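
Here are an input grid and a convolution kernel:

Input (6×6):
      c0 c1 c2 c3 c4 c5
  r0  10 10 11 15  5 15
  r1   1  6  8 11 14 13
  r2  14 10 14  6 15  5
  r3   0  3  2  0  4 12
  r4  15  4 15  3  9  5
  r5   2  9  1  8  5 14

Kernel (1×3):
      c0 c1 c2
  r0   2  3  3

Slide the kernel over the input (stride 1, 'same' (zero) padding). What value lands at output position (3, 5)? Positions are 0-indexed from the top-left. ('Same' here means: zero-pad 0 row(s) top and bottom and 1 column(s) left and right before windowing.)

The receptive field on the zero-padded input at this output position is [4 12 0]. Elementwise product with the kernel and sum: 4·2 + 12·3 + 0·3.

44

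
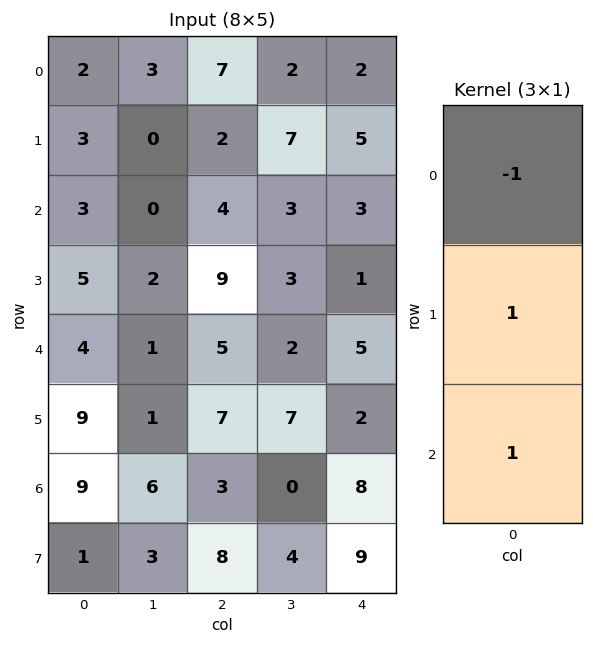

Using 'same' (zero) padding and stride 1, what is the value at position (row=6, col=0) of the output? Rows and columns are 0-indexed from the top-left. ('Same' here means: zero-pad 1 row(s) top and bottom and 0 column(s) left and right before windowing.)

The receptive field on the zero-padded input at this output position is [9 / 9 / 1]. Elementwise product with the kernel and sum: 9·-1 + 9·1 + 1·1.

1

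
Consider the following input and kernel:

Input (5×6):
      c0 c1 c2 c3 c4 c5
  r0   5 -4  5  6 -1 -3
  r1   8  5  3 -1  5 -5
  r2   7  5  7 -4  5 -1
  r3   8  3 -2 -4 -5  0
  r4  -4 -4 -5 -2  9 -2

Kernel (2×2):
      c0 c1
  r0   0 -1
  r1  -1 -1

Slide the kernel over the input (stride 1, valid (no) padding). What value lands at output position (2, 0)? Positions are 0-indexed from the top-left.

The receptive field on the input at this output position is [7 5 / 8 3]. Elementwise product with the kernel and sum: 5·-1 + 8·-1 + 3·-1.

-16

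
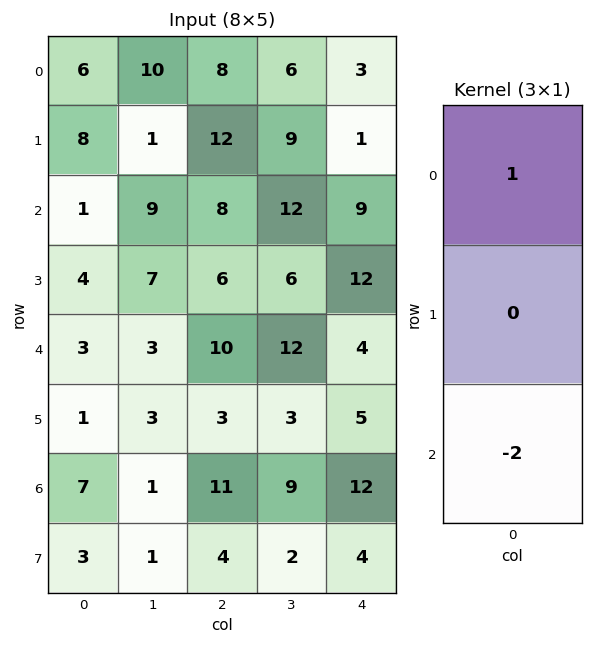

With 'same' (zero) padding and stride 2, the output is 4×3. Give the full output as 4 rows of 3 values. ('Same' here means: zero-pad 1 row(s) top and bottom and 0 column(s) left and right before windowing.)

-16 -24 -2
0 0 -23
2 0 2
-5 -5 -3

Output[0,0]: The receptive field on the zero-padded input at this output position is [0 / 6 / 8]. Elementwise product with the kernel and sum: 0·1 + 8·-2.
Output[0,1]: The receptive field on the zero-padded input at this output position is [0 / 8 / 12]. Elementwise product with the kernel and sum: 0·1 + 12·-2.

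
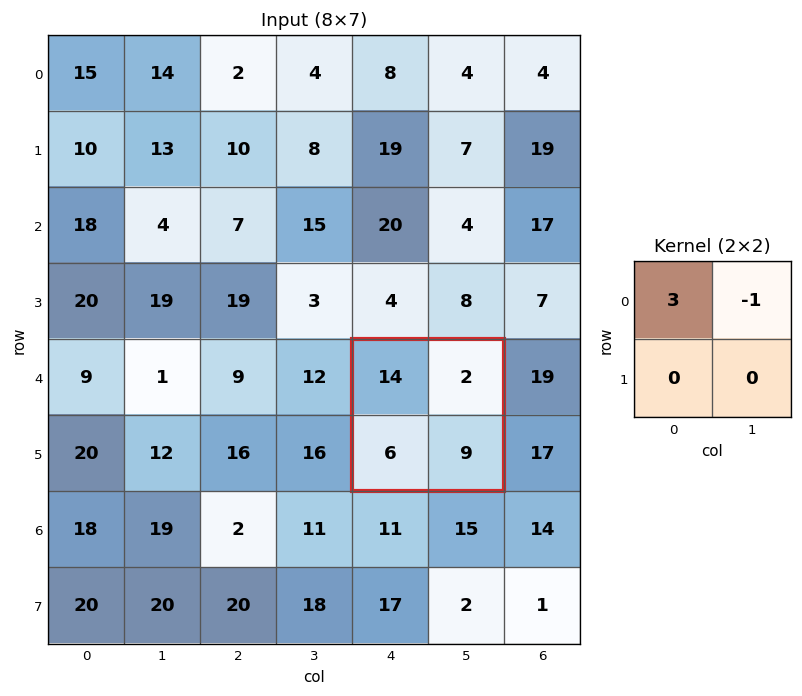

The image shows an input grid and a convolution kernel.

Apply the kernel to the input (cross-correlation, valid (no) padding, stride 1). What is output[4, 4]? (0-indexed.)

40

The receptive field on the input at this output position is [14 2 / 6 9]. Elementwise product with the kernel and sum: 14·3 + 2·-1.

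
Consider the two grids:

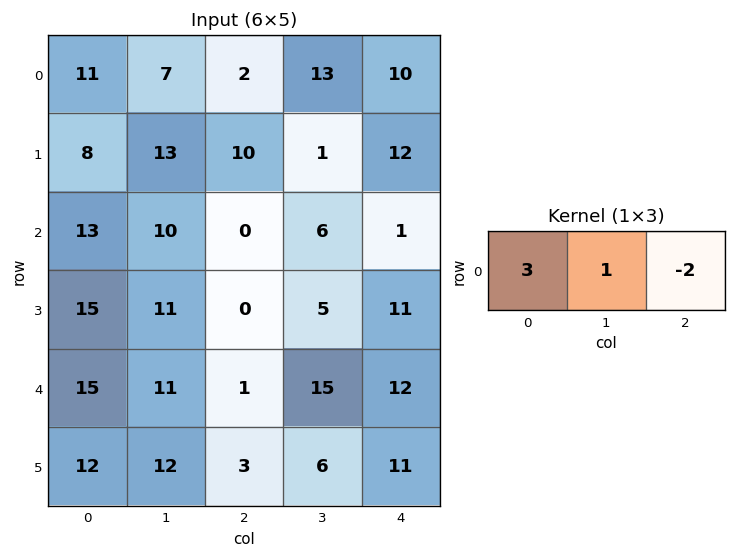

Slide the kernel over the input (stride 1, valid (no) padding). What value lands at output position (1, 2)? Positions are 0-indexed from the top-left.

7

The receptive field on the input at this output position is [10 1 12]. Elementwise product with the kernel and sum: 10·3 + 1·1 + 12·-2.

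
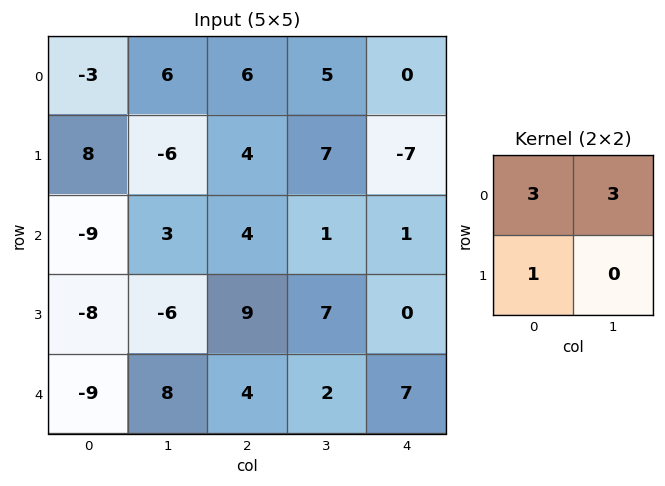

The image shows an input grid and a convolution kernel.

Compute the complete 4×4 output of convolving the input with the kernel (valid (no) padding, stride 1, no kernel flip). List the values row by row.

Output[0,0]: The receptive field on the input at this output position is [-3 6 / 8 -6]. Elementwise product with the kernel and sum: -3·3 + 6·3 + 8·1.
Output[0,1]: The receptive field on the input at this output position is [6 6 / -6 4]. Elementwise product with the kernel and sum: 6·3 + 6·3 + -6·1.

17 30 37 22
-3 -3 37 1
-26 15 24 13
-51 17 52 23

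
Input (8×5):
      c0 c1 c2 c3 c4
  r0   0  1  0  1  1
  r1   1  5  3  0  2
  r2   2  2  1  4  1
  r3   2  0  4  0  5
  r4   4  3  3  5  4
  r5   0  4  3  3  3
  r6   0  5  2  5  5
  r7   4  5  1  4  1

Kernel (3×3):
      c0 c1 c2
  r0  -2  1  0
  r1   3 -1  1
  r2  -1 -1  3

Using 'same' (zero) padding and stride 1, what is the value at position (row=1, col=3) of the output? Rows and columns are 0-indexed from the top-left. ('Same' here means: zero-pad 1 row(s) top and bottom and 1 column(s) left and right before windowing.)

The receptive field on the zero-padded input at this output position is [0 1 1 / 3 0 2 / 1 4 1]. Elementwise product with the kernel and sum: 0·-2 + 1·1 + 3·3 + 0·-1 + 2·1 + 1·-1 + 4·-1 + 1·3.

10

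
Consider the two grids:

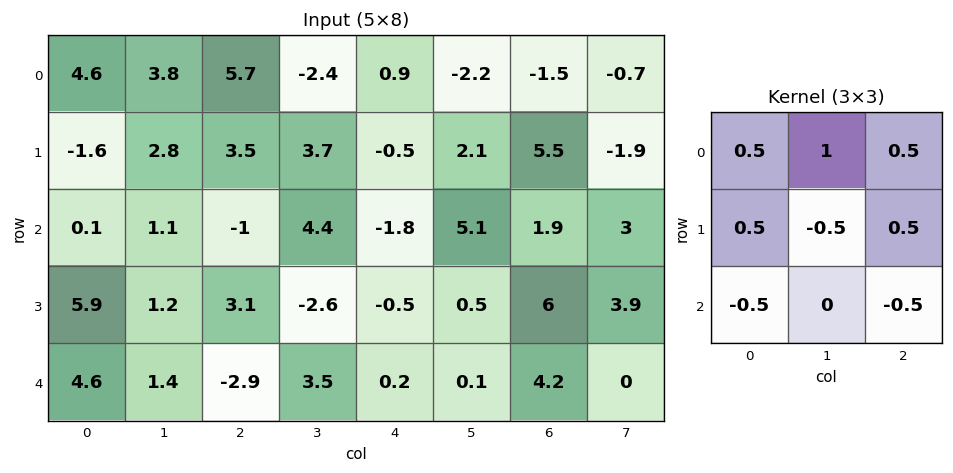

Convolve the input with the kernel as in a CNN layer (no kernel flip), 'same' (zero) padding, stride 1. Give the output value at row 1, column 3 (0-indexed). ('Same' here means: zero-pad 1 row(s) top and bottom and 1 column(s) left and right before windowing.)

The receptive field on the zero-padded input at this output position is [5.7 -2.4 0.9 / 3.5 3.7 -0.5 / -1 4.4 -1.8]. Elementwise product with the kernel and sum: 5.7·0.5 + -2.4·1 + 0.9·0.5 + 3.5·0.5 + 3.7·-0.5 + -0.5·0.5 + -1·-0.5 + -1.8·-0.5.

1.95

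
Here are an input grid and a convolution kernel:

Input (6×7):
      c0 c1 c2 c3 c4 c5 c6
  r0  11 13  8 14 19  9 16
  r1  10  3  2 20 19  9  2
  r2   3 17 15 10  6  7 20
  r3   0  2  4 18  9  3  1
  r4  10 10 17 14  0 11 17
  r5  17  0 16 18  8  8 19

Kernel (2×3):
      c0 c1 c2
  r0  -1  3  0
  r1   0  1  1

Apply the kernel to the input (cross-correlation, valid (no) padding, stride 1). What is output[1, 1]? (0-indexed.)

28

The receptive field on the input at this output position is [3 2 20 / 17 15 10]. Elementwise product with the kernel and sum: 3·-1 + 2·3 + 15·1 + 10·1.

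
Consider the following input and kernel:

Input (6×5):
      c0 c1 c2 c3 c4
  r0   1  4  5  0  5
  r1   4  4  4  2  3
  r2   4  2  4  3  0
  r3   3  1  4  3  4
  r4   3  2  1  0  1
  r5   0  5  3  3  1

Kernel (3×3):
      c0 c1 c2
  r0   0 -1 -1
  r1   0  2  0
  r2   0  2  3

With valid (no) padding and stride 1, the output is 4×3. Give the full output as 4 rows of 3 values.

15 20 5
10 19 19
3 3 6
18 10 2

Output[0,0]: The receptive field on the input at this output position is [1 4 5 / 4 4 4 / 4 2 4]. Elementwise product with the kernel and sum: 4·-1 + 5·-1 + 4·2 + 2·2 + 4·3.
Output[0,1]: The receptive field on the input at this output position is [4 5 0 / 4 4 2 / 2 4 3]. Elementwise product with the kernel and sum: 5·-1 + 0·-1 + 4·2 + 4·2 + 3·3.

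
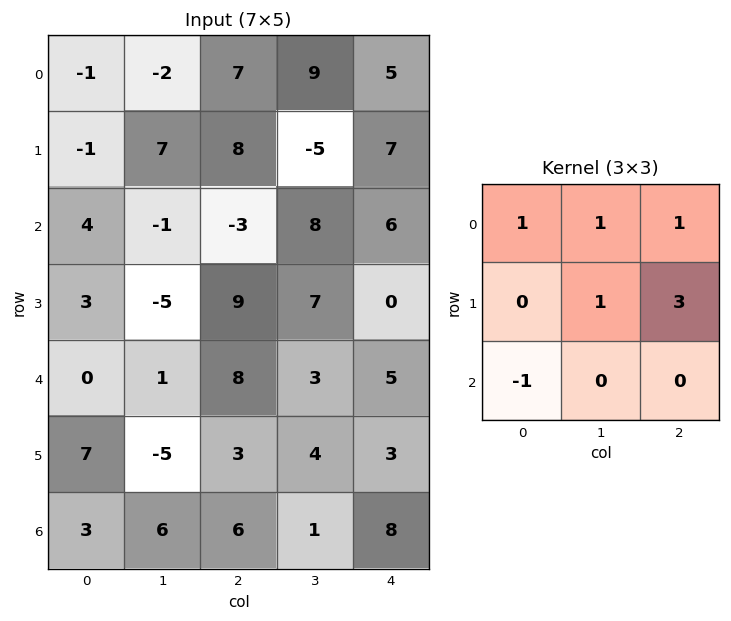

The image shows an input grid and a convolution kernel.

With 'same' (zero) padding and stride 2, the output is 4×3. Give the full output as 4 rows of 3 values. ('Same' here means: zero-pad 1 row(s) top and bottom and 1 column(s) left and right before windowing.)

Output[0,0]: The receptive field on the zero-padded input at this output position is [0 0 0 / 0 -1 -2 / 0 -1 7]. Elementwise product with the kernel and sum: 0·1 + 0·1 + 0·1 + -1·1 + -2·3 + 0·-1.
Output[0,1]: The receptive field on the zero-padded input at this output position is [0 0 0 / -2 7 9 / 7 8 -5]. Elementwise product with the kernel and sum: 0·1 + 0·1 + 0·1 + 7·1 + 9·3 + 7·-1.

-7 27 10
7 36 1
1 33 8
23 11 15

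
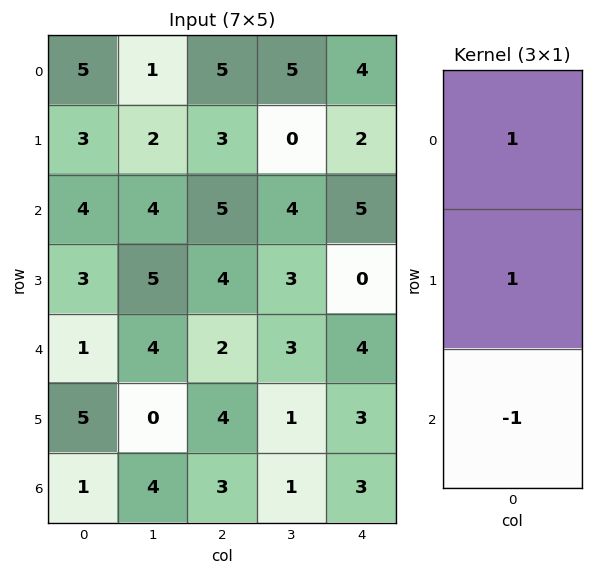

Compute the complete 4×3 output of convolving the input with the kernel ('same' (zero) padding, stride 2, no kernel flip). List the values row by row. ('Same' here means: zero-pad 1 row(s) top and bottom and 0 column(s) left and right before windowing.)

Output[0,0]: The receptive field on the zero-padded input at this output position is [0 / 5 / 3]. Elementwise product with the kernel and sum: 0·1 + 5·1 + 3·-1.

2 2 2
4 4 7
-1 2 1
6 7 6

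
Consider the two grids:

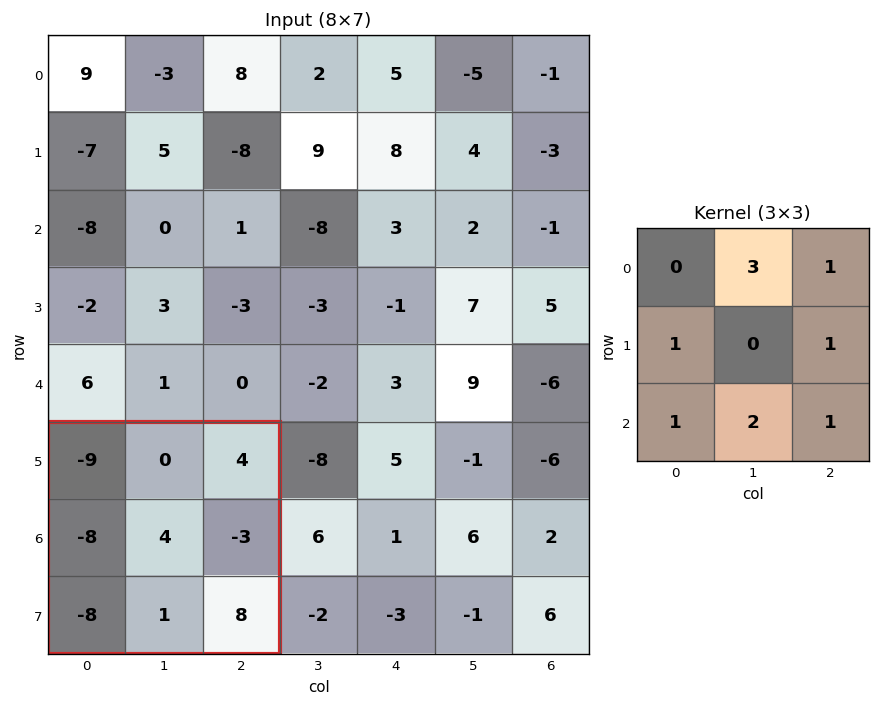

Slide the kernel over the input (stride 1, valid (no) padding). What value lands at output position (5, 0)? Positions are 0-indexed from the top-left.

-5

The receptive field on the input at this output position is [-9 0 4 / -8 4 -3 / -8 1 8]. Elementwise product with the kernel and sum: 0·3 + 4·1 + -8·1 + -3·1 + -8·1 + 1·2 + 8·1.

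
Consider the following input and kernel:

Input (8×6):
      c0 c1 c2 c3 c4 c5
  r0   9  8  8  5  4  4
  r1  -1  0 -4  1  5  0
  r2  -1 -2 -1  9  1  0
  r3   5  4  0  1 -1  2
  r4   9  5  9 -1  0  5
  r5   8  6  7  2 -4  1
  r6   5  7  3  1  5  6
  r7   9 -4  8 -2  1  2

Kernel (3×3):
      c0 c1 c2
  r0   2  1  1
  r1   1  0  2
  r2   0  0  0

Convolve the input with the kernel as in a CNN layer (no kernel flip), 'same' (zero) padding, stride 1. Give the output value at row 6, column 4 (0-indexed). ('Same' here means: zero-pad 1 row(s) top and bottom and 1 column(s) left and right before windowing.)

The receptive field on the zero-padded input at this output position is [2 -4 1 / 1 5 6 / -2 1 2]. Elementwise product with the kernel and sum: 2·2 + -4·1 + 1·1 + 1·1 + 6·2.

14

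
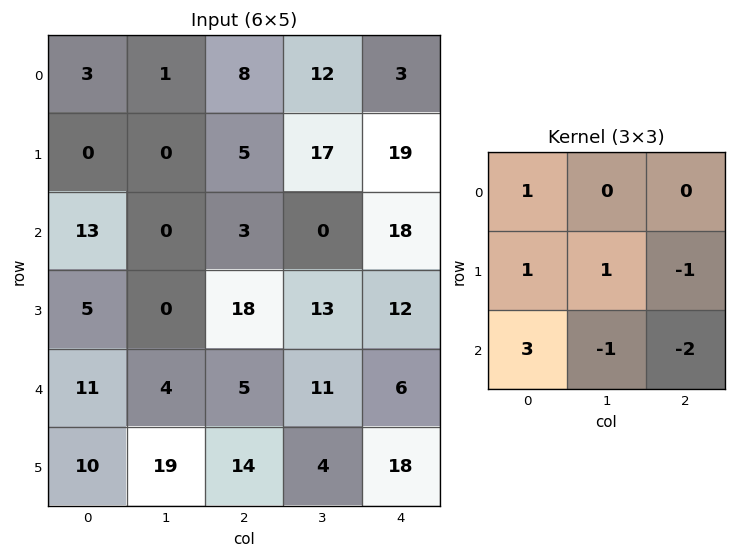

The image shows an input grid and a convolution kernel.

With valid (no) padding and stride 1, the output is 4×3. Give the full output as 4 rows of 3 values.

31 -14 -16
-11 -41 7
19 -10 14
-2 33 30

Output[0,0]: The receptive field on the input at this output position is [3 1 8 / 0 0 5 / 13 0 3]. Elementwise product with the kernel and sum: 3·1 + 0·1 + 0·1 + 5·-1 + 13·3 + 0·-1 + 3·-2.
Output[0,1]: The receptive field on the input at this output position is [1 8 12 / 0 5 17 / 0 3 0]. Elementwise product with the kernel and sum: 1·1 + 0·1 + 5·1 + 17·-1 + 0·3 + 3·-1 + 0·-2.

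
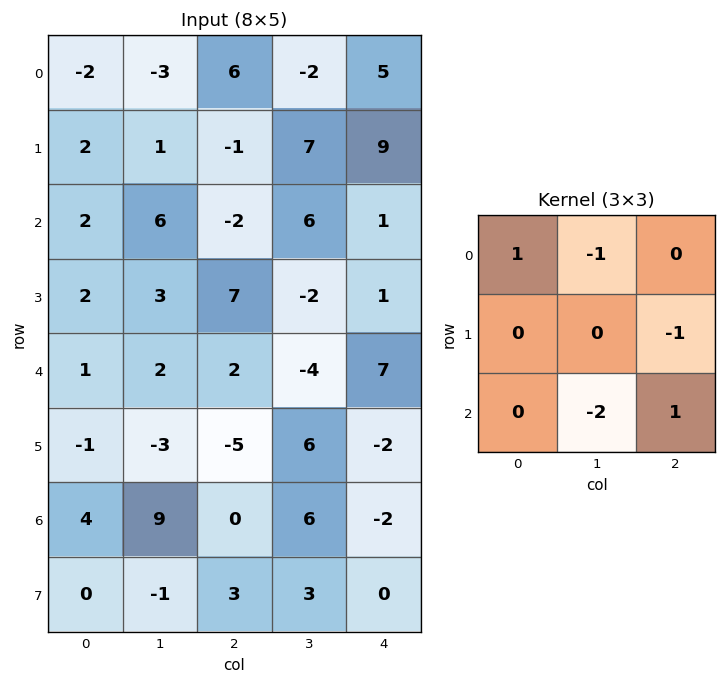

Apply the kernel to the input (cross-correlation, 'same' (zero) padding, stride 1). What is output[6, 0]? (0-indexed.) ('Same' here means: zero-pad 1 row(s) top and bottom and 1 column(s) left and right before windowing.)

-9

The receptive field on the zero-padded input at this output position is [0 -1 -3 / 0 4 9 / 0 0 -1]. Elementwise product with the kernel and sum: 0·1 + -1·-1 + 9·-1 + 0·-2 + -1·1.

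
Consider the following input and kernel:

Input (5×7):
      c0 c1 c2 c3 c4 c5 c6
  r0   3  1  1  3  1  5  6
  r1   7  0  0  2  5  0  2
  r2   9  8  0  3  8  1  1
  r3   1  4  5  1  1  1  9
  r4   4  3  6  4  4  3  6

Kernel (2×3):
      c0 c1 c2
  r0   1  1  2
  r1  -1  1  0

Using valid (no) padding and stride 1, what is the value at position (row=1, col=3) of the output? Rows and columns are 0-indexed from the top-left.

The receptive field on the input at this output position is [2 5 0 / 3 8 1]. Elementwise product with the kernel and sum: 2·1 + 5·1 + 0·2 + 3·-1 + 8·1.

12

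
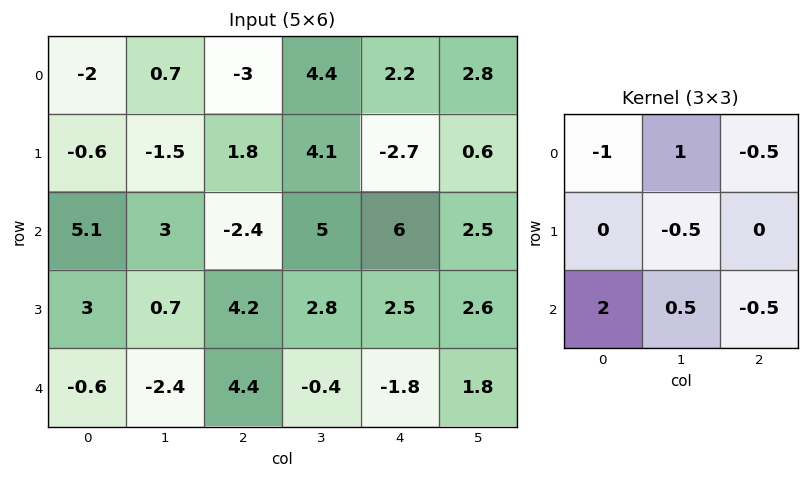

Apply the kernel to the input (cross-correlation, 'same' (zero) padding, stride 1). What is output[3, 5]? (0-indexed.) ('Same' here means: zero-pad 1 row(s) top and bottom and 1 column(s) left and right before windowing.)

-7.5

The receptive field on the zero-padded input at this output position is [6 2.5 0 / 2.5 2.6 0 / -1.8 1.8 0]. Elementwise product with the kernel and sum: 6·-1 + 2.5·1 + 0·-0.5 + 2.6·-0.5 + -1.8·2 + 1.8·0.5 + 0·-0.5.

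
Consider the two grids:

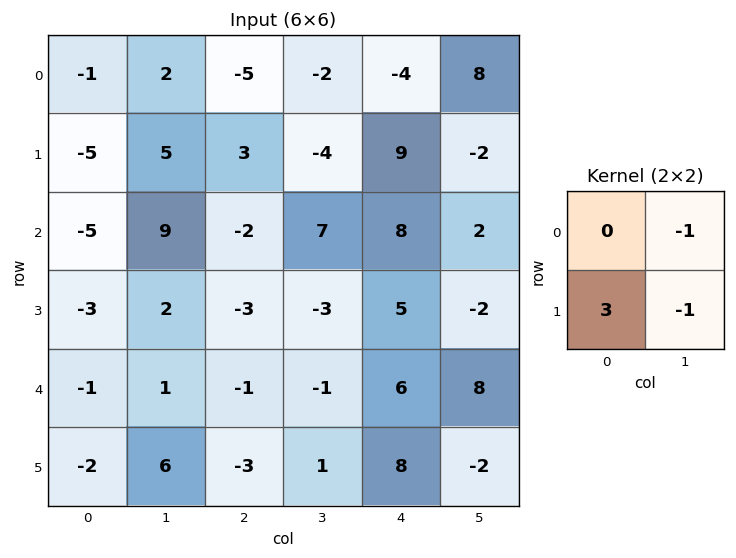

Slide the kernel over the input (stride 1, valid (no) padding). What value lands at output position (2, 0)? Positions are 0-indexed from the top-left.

-20

The receptive field on the input at this output position is [-5 9 / -3 2]. Elementwise product with the kernel and sum: 9·-1 + -3·3 + 2·-1.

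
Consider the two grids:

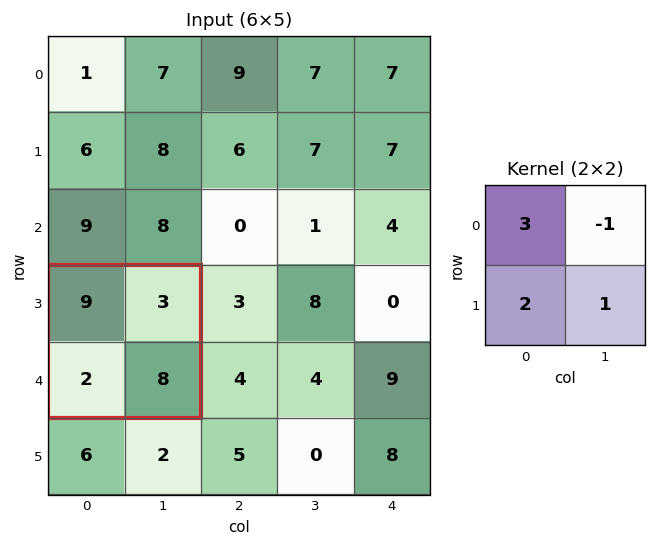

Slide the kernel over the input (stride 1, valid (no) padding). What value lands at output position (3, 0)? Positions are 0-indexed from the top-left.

36

The receptive field on the input at this output position is [9 3 / 2 8]. Elementwise product with the kernel and sum: 9·3 + 3·-1 + 2·2 + 8·1.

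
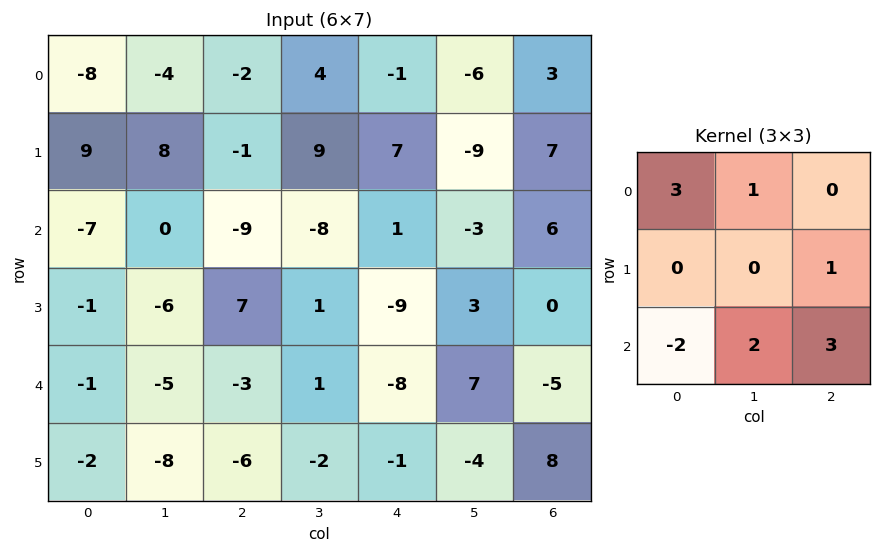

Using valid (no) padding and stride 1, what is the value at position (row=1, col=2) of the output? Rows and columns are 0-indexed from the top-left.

The receptive field on the input at this output position is [-1 9 7 / -9 -8 1 / 7 1 -9]. Elementwise product with the kernel and sum: -1·3 + 9·1 + 1·1 + 7·-2 + 1·2 + -9·3.

-32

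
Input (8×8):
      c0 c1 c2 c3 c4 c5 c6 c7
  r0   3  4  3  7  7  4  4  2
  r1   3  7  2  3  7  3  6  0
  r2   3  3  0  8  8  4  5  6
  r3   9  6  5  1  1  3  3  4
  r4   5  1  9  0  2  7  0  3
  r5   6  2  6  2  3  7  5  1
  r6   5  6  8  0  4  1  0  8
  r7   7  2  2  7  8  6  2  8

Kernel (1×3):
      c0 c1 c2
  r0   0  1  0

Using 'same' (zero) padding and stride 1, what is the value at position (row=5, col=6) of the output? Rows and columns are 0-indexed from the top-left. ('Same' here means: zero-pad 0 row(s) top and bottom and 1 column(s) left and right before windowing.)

The receptive field on the zero-padded input at this output position is [7 5 1]. Elementwise product with the kernel and sum: 5·1.

5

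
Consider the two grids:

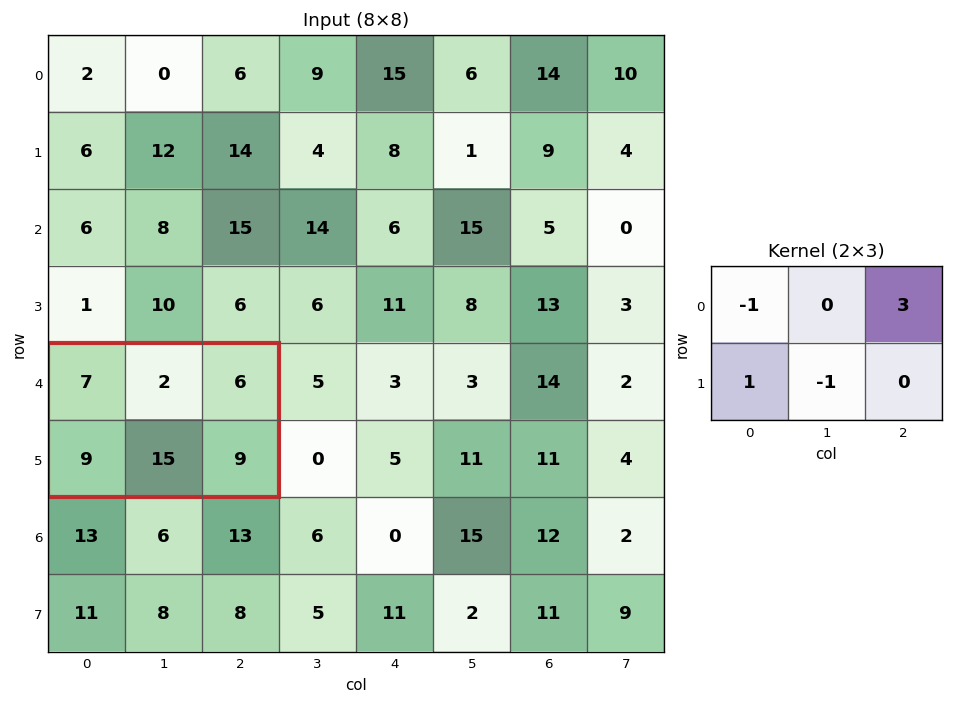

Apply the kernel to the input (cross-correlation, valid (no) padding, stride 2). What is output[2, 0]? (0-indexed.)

The receptive field on the input at this output position is [7 2 6 / 9 15 9]. Elementwise product with the kernel and sum: 7·-1 + 6·3 + 9·1 + 15·-1.

5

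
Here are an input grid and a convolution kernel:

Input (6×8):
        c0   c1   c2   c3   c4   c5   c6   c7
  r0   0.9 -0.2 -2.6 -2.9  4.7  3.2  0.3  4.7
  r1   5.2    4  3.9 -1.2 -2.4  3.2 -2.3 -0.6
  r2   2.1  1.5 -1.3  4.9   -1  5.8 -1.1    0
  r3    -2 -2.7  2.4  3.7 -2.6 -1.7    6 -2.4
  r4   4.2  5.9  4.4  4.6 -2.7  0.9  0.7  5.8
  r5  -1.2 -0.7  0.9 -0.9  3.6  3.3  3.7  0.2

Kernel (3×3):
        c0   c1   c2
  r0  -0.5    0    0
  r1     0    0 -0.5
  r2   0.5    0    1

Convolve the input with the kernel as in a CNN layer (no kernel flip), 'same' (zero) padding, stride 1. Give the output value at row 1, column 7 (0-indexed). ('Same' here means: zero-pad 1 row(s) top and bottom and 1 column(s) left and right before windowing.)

-0.7

The receptive field on the zero-padded input at this output position is [0.3 4.7 0 / -2.3 -0.6 0 / -1.1 0 0]. Elementwise product with the kernel and sum: 0.3·-0.5 + 0·-0.5 + -1.1·0.5 + 0·1.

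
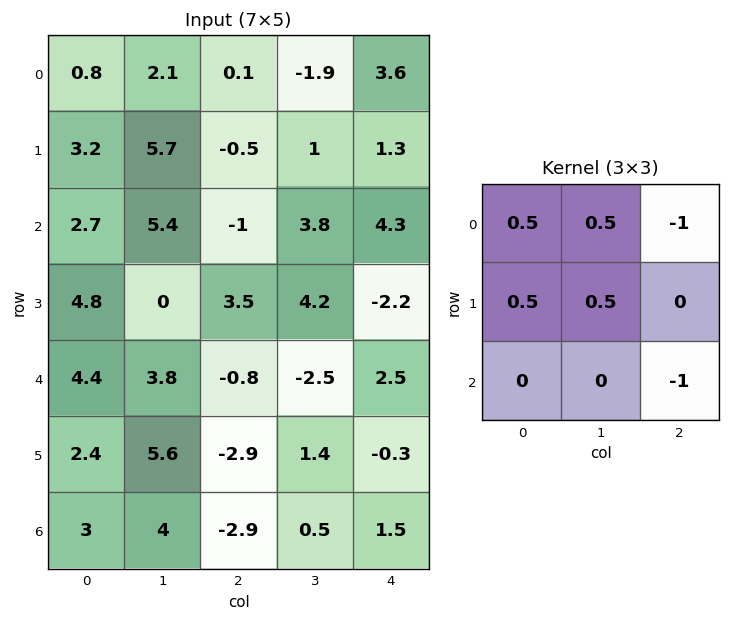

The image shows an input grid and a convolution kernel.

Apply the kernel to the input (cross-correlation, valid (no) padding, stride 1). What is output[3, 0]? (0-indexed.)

5.9

The receptive field on the input at this output position is [4.8 0 3.5 / 4.4 3.8 -0.8 / 2.4 5.6 -2.9]. Elementwise product with the kernel and sum: 4.8·0.5 + 0·0.5 + 3.5·-1 + 4.4·0.5 + 3.8·0.5 + -2.9·-1.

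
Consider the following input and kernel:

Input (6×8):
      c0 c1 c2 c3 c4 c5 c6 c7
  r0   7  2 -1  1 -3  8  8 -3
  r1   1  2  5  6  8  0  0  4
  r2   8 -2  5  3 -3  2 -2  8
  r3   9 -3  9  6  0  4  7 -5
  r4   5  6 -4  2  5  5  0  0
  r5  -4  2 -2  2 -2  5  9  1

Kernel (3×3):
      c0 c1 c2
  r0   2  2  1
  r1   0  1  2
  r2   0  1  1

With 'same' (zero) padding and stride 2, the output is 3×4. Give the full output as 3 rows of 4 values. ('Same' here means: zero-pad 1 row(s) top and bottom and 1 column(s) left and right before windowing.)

14 12 21 6
14 46 33 20
30 18 34 27

Output[0,0]: The receptive field on the zero-padded input at this output position is [0 0 0 / 0 7 2 / 0 1 2]. Elementwise product with the kernel and sum: 0·2 + 0·2 + 0·1 + 7·1 + 2·2 + 1·1 + 2·1.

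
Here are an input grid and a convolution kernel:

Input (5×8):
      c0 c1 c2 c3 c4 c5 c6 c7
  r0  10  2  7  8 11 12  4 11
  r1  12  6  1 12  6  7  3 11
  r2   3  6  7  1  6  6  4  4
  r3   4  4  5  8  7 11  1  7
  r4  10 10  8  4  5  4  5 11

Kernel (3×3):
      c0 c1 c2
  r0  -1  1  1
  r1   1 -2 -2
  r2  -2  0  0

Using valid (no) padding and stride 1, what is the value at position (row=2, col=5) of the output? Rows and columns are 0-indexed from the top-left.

The receptive field on the input at this output position is [6 4 4 / 11 1 7 / 4 5 11]. Elementwise product with the kernel and sum: 6·-1 + 4·1 + 4·1 + 11·1 + 1·-2 + 7·-2 + 4·-2.

-11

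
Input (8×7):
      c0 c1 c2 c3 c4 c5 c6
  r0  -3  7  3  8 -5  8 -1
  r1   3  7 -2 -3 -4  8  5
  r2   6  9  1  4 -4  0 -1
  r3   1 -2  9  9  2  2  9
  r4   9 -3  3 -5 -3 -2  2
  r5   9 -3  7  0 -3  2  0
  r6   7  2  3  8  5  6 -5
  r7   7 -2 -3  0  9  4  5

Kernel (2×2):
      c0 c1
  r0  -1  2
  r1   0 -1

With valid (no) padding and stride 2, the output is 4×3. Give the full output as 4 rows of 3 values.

Output[0,0]: The receptive field on the input at this output position is [-3 7 / 3 7]. Elementwise product with the kernel and sum: -3·-1 + 7·2 + 7·-1.
Output[0,1]: The receptive field on the input at this output position is [3 8 / -2 -3]. Elementwise product with the kernel and sum: 3·-1 + 8·2 + -3·-1.

10 16 13
14 -2 2
-12 -13 -3
-1 13 3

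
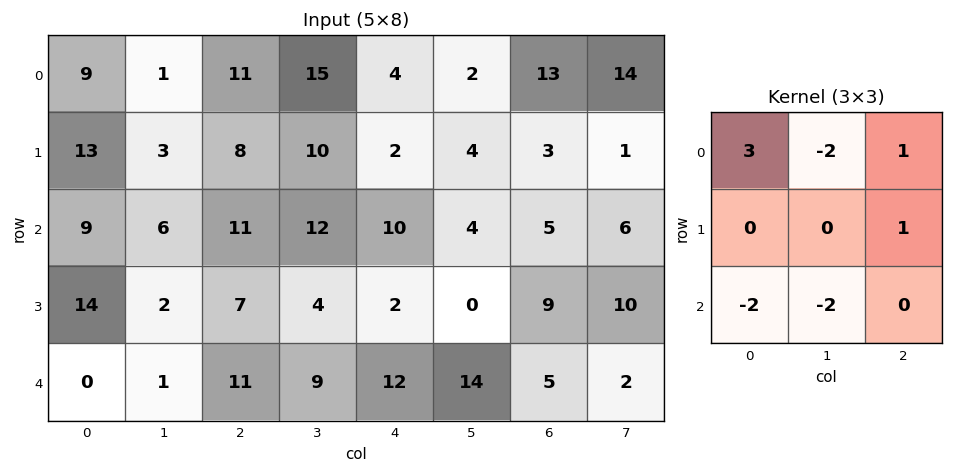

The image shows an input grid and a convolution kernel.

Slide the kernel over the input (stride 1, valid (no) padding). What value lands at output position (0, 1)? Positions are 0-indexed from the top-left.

-28

The receptive field on the input at this output position is [1 11 15 / 3 8 10 / 6 11 12]. Elementwise product with the kernel and sum: 1·3 + 11·-2 + 15·1 + 10·1 + 6·-2 + 11·-2.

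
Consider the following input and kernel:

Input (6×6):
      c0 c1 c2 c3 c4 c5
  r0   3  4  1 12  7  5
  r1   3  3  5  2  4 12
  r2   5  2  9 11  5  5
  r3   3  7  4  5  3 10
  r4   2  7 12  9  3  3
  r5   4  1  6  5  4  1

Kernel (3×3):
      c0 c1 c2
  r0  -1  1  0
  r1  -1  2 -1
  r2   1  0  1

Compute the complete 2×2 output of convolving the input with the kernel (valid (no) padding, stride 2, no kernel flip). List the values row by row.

Output[0,0]: The receptive field on the input at this output position is [3 4 1 / 3 3 5 / 5 2 9]. Elementwise product with the kernel and sum: 3·-1 + 4·1 + 3·-1 + 3·2 + 5·-1 + 5·1 + 9·1.

13 20
18 20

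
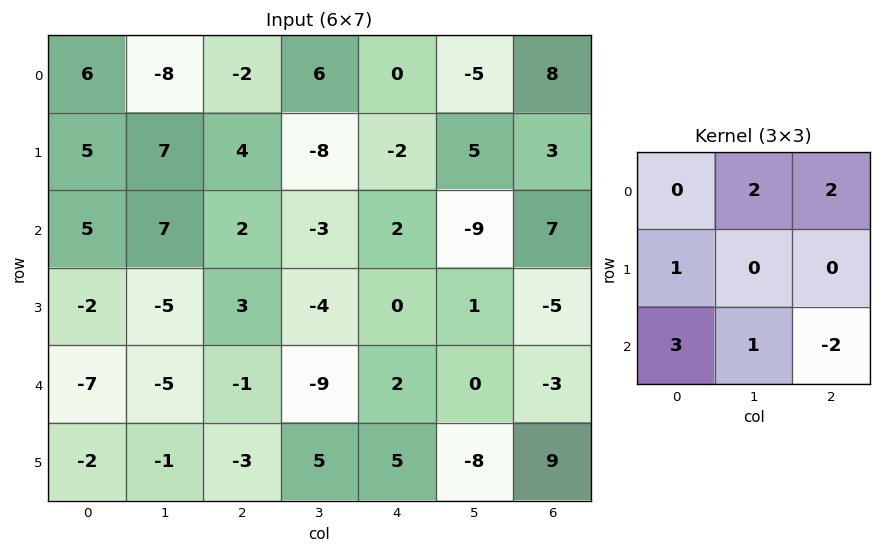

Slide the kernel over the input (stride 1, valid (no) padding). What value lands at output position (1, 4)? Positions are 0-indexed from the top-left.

The receptive field on the input at this output position is [-2 5 3 / 2 -9 7 / 0 1 -5]. Elementwise product with the kernel and sum: 5·2 + 3·2 + 2·1 + 0·3 + 1·1 + -5·-2.

29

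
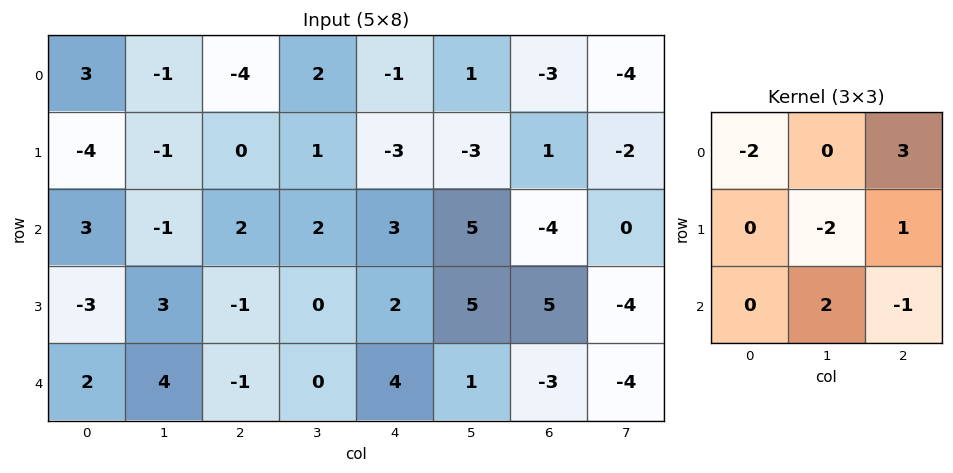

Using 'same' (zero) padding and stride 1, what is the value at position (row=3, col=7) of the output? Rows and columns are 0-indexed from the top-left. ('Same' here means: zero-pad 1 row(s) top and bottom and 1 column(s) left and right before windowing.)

8

The receptive field on the zero-padded input at this output position is [-4 0 0 / 5 -4 0 / -3 -4 0]. Elementwise product with the kernel and sum: -4·-2 + 0·3 + -4·-2 + 0·1 + -4·2 + 0·-1.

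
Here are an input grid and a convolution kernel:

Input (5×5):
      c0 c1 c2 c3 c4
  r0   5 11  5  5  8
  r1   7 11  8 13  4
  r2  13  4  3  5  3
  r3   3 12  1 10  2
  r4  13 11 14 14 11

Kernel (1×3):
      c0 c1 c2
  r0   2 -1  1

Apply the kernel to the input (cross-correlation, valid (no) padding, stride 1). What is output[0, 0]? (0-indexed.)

The receptive field on the input at this output position is [5 11 5]. Elementwise product with the kernel and sum: 5·2 + 11·-1 + 5·1.

4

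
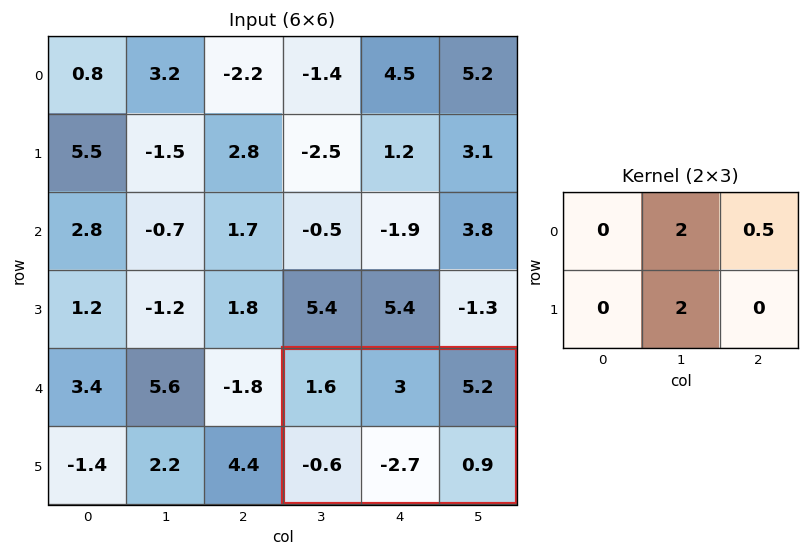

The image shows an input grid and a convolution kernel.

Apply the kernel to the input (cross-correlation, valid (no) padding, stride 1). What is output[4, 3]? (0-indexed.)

3.2

The receptive field on the input at this output position is [1.6 3 5.2 / -0.6 -2.7 0.9]. Elementwise product with the kernel and sum: 3·2 + 5.2·0.5 + -2.7·2.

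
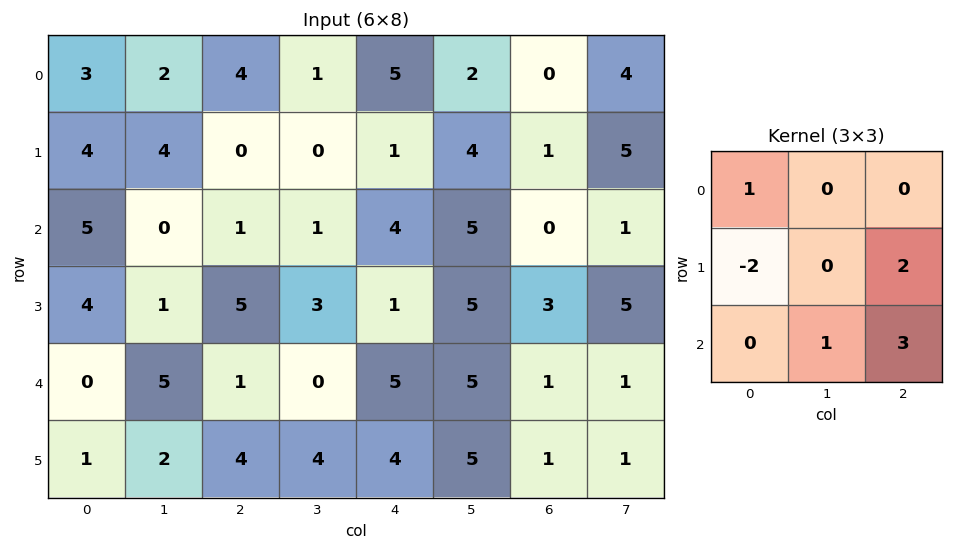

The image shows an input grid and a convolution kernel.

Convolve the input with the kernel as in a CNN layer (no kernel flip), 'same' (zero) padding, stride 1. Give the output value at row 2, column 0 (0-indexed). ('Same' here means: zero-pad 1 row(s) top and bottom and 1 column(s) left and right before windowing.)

7

The receptive field on the zero-padded input at this output position is [0 4 4 / 0 5 0 / 0 4 1]. Elementwise product with the kernel and sum: 0·1 + 0·-2 + 0·2 + 4·1 + 1·3.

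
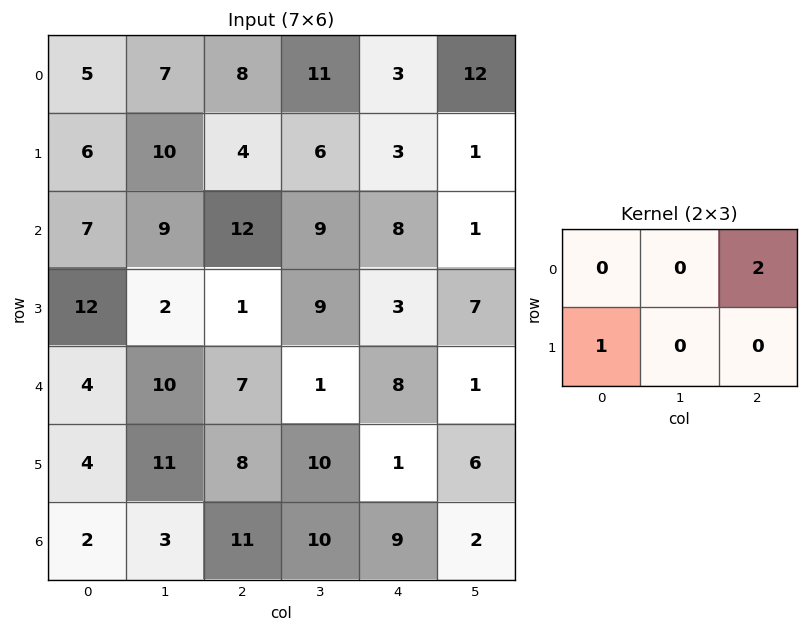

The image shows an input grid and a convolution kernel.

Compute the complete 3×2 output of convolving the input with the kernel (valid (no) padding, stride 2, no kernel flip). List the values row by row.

Output[0,0]: The receptive field on the input at this output position is [5 7 8 / 6 10 4]. Elementwise product with the kernel and sum: 8·2 + 6·1.
Output[0,1]: The receptive field on the input at this output position is [8 11 3 / 4 6 3]. Elementwise product with the kernel and sum: 3·2 + 4·1.

22 10
36 17
18 24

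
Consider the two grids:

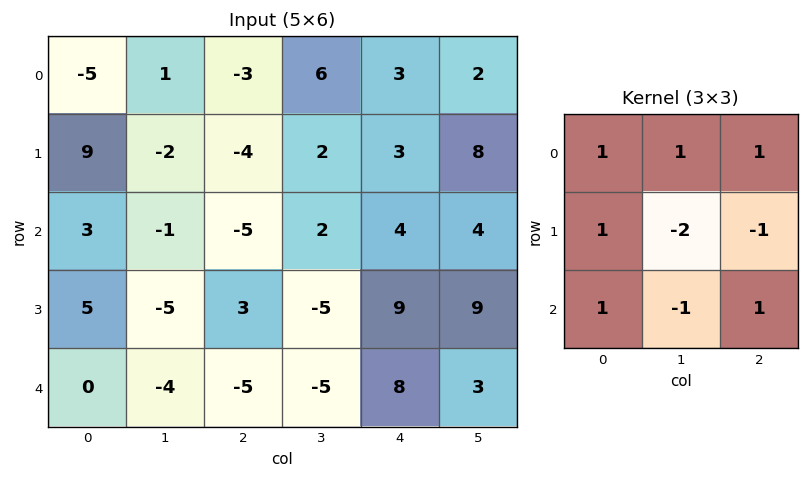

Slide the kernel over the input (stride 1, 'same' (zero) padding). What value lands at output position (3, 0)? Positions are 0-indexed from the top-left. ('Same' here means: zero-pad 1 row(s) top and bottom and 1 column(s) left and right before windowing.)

-7

The receptive field on the zero-padded input at this output position is [0 3 -1 / 0 5 -5 / 0 0 -4]. Elementwise product with the kernel and sum: 0·1 + 3·1 + -1·1 + 0·1 + 5·-2 + -5·-1 + 0·1 + 0·-1 + -4·1.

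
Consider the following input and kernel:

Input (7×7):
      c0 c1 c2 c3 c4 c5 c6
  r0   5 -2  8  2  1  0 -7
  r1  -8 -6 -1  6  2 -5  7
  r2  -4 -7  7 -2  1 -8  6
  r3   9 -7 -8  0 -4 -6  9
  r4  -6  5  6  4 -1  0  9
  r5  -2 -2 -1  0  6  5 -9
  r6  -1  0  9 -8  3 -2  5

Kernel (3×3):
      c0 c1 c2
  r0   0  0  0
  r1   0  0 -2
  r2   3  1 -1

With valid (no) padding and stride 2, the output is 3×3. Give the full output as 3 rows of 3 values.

-24 14 -25
-3 31 -30
-10 4 20

Output[0,0]: The receptive field on the input at this output position is [5 -2 8 / -8 -6 -1 / -4 -7 7]. Elementwise product with the kernel and sum: -1·-2 + -4·3 + -7·1 + 7·-1.
Output[0,1]: The receptive field on the input at this output position is [8 2 1 / -1 6 2 / 7 -2 1]. Elementwise product with the kernel and sum: 2·-2 + 7·3 + -2·1 + 1·-1.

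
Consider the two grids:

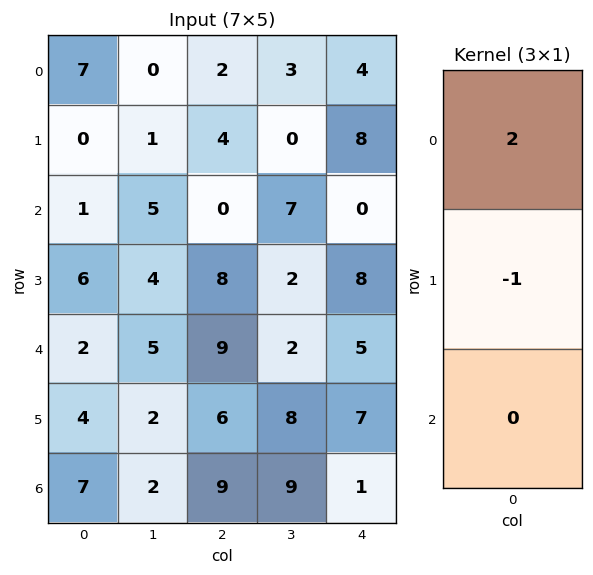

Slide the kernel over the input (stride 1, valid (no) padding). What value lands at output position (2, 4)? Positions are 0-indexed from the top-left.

-8

The receptive field on the input at this output position is [0 / 8 / 5]. Elementwise product with the kernel and sum: 0·2 + 8·-1.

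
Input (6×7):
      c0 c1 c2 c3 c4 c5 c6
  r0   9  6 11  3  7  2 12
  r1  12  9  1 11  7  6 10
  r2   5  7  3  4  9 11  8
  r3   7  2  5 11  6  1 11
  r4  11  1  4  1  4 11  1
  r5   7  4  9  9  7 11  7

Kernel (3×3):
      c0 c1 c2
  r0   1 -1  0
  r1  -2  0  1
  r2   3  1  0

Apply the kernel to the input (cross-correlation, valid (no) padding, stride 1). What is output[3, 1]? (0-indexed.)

The receptive field on the input at this output position is [2 5 11 / 1 4 1 / 4 9 9]. Elementwise product with the kernel and sum: 2·1 + 5·-1 + 1·-2 + 1·1 + 4·3 + 9·1.

17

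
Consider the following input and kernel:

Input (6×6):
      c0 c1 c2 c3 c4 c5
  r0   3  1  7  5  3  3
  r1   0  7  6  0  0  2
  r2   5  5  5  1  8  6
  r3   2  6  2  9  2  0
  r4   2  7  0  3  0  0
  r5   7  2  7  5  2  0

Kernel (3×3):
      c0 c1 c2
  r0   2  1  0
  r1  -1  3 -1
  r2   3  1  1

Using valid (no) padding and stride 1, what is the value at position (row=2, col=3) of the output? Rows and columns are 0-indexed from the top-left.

16

The receptive field on the input at this output position is [1 8 6 / 9 2 0 / 3 0 0]. Elementwise product with the kernel and sum: 1·2 + 8·1 + 9·-1 + 2·3 + 0·-1 + 3·3 + 0·1 + 0·1.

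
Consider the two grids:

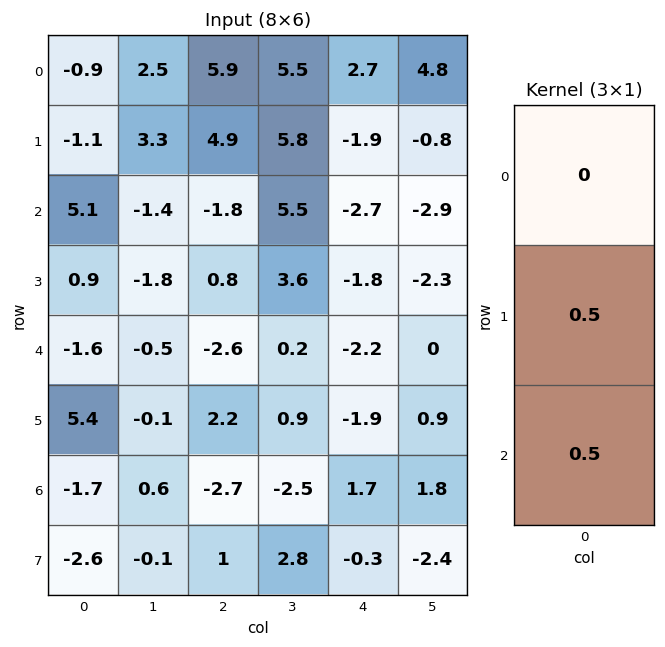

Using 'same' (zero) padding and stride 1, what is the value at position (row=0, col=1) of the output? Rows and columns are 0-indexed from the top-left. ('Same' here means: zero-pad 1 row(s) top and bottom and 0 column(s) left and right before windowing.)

The receptive field on the zero-padded input at this output position is [0 / 2.5 / 3.3]. Elementwise product with the kernel and sum: 2.5·0.5 + 3.3·0.5.

2.9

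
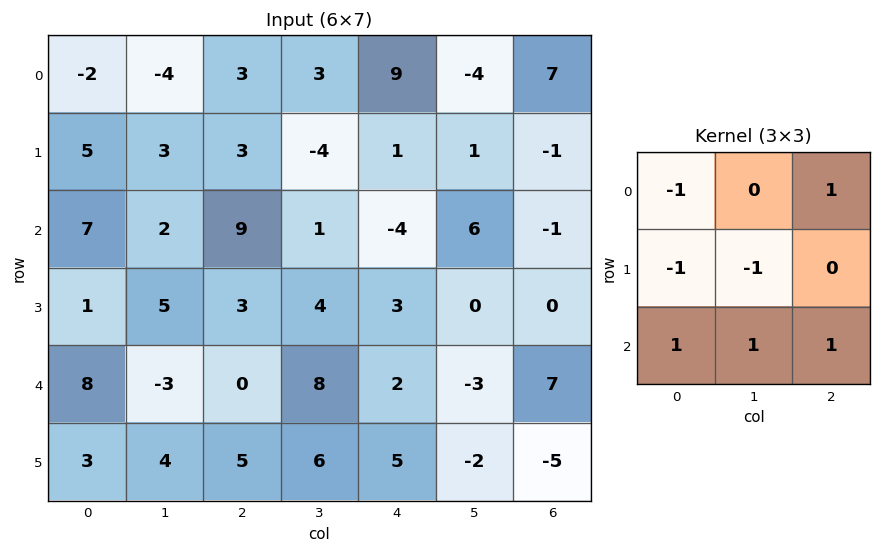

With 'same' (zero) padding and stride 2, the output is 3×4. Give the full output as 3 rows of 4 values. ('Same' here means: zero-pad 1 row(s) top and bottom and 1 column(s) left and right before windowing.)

Output[0,0]: The receptive field on the zero-padded input at this output position is [0 0 0 / 0 -2 -4 / 0 5 3]. Elementwise product with the kernel and sum: 0·-1 + 0·1 + 0·-1 + -2·-1 + 0·1 + 5·1 + 3·1.

10 3 -14 -3
2 -6 15 -6
4 17 -5 -11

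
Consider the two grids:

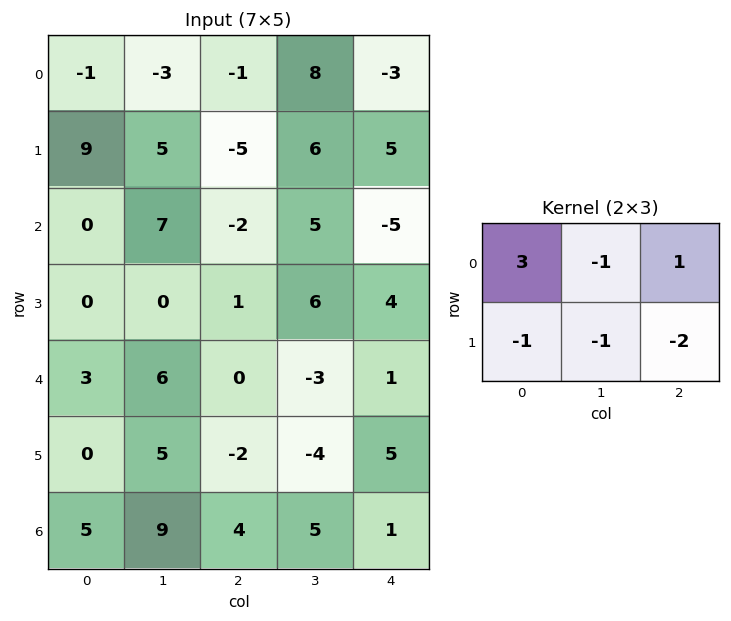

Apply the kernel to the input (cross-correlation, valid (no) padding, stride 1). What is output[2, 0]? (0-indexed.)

The receptive field on the input at this output position is [0 7 -2 / 0 0 1]. Elementwise product with the kernel and sum: 0·3 + 7·-1 + -2·1 + 0·-1 + 0·-1 + 1·-2.

-11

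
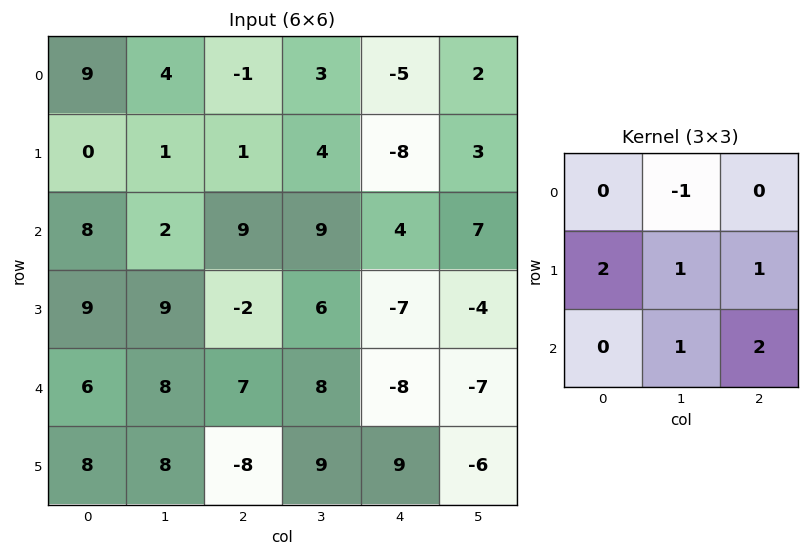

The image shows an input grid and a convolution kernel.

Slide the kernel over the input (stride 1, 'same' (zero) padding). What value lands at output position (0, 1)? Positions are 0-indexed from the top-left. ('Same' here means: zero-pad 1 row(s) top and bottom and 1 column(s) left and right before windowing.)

The receptive field on the zero-padded input at this output position is [0 0 0 / 9 4 -1 / 0 1 1]. Elementwise product with the kernel and sum: 0·-1 + 9·2 + 4·1 + -1·1 + 1·1 + 1·2.

24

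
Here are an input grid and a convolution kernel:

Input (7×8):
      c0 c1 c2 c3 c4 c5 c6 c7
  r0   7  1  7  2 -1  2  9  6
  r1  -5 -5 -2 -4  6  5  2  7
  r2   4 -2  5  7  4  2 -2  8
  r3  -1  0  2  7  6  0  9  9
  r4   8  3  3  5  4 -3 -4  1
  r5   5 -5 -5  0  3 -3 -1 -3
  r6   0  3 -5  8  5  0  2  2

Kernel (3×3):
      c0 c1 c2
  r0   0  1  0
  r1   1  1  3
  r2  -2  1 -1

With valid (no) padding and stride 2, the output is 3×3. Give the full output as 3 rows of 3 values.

-30 7 15
-13 29 28
-4 22 -18

Output[0,0]: The receptive field on the input at this output position is [7 1 7 / -5 -5 -2 / 4 -2 5]. Elementwise product with the kernel and sum: 1·1 + -5·1 + -5·1 + -2·3 + 4·-2 + -2·1 + 5·-1.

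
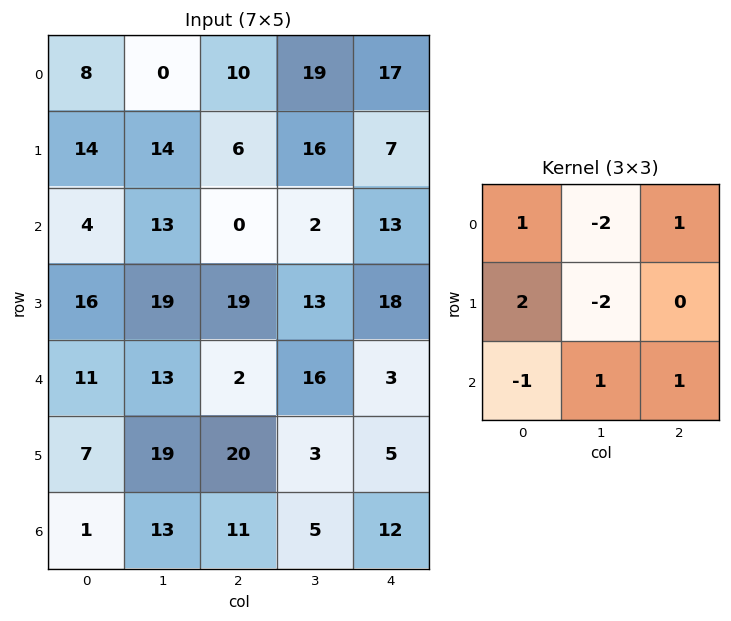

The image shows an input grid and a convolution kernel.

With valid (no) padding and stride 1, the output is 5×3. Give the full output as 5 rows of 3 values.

27 4 -16
-4 57 -11
-24 20 38
25 20 -29
-14 26 13

Output[0,0]: The receptive field on the input at this output position is [8 0 10 / 14 14 6 / 4 13 0]. Elementwise product with the kernel and sum: 8·1 + 0·-2 + 10·1 + 14·2 + 14·-2 + 4·-1 + 13·1 + 0·1.
Output[0,1]: The receptive field on the input at this output position is [0 10 19 / 14 6 16 / 13 0 2]. Elementwise product with the kernel and sum: 0·1 + 10·-2 + 19·1 + 14·2 + 6·-2 + 13·-1 + 0·1 + 2·1.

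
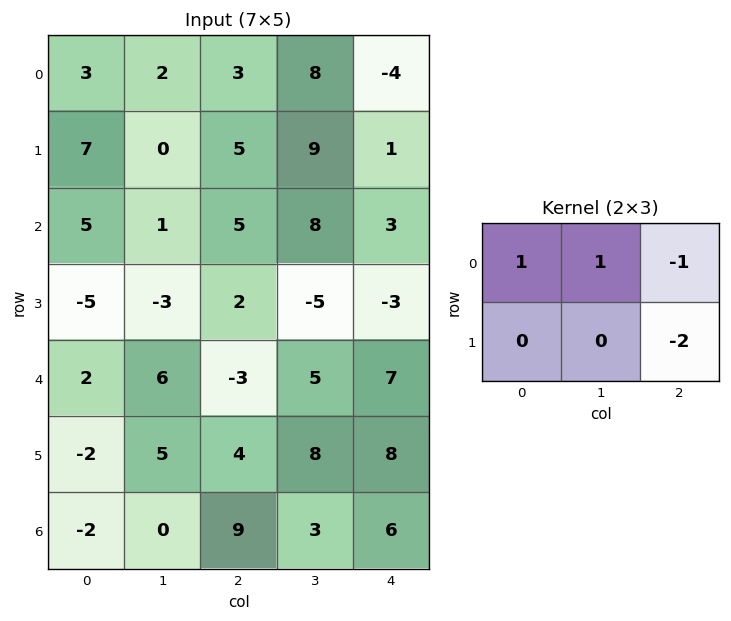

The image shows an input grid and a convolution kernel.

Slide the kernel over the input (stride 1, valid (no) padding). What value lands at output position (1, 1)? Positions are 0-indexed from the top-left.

The receptive field on the input at this output position is [0 5 9 / 1 5 8]. Elementwise product with the kernel and sum: 0·1 + 5·1 + 9·-1 + 8·-2.

-20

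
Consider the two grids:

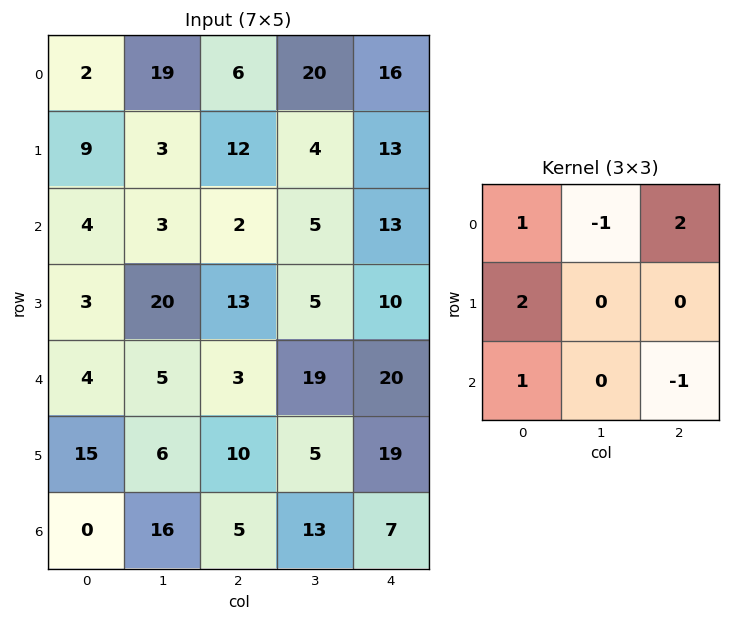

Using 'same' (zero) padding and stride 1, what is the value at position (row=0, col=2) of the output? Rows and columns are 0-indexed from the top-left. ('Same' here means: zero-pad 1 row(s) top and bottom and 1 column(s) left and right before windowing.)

The receptive field on the zero-padded input at this output position is [0 0 0 / 19 6 20 / 3 12 4]. Elementwise product with the kernel and sum: 0·1 + 0·-1 + 0·2 + 19·2 + 3·1 + 4·-1.

37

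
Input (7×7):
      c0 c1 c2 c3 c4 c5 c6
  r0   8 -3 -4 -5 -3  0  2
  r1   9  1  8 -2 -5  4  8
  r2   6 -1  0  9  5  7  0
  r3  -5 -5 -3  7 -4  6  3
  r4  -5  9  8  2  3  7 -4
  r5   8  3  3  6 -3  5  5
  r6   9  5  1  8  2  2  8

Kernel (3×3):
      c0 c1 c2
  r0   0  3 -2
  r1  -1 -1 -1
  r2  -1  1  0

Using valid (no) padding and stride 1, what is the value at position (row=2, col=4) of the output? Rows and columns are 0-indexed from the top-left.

The receptive field on the input at this output position is [5 7 0 / -4 6 3 / 3 7 -4]. Elementwise product with the kernel and sum: 7·3 + 0·-2 + -4·-1 + 6·-1 + 3·-1 + 3·-1 + 7·1.

20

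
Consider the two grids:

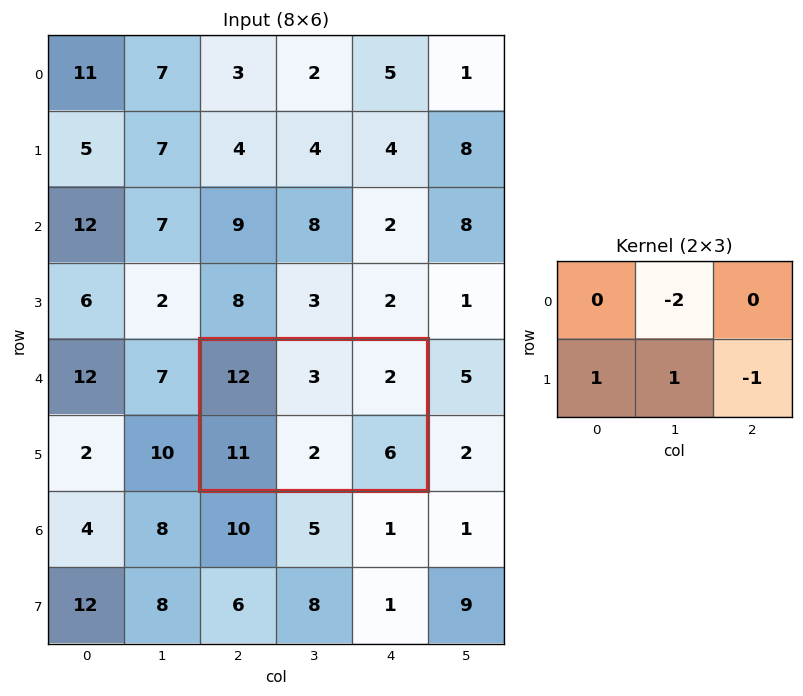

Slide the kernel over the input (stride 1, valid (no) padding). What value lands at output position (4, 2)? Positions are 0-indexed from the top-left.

The receptive field on the input at this output position is [12 3 2 / 11 2 6]. Elementwise product with the kernel and sum: 3·-2 + 11·1 + 2·1 + 6·-1.

1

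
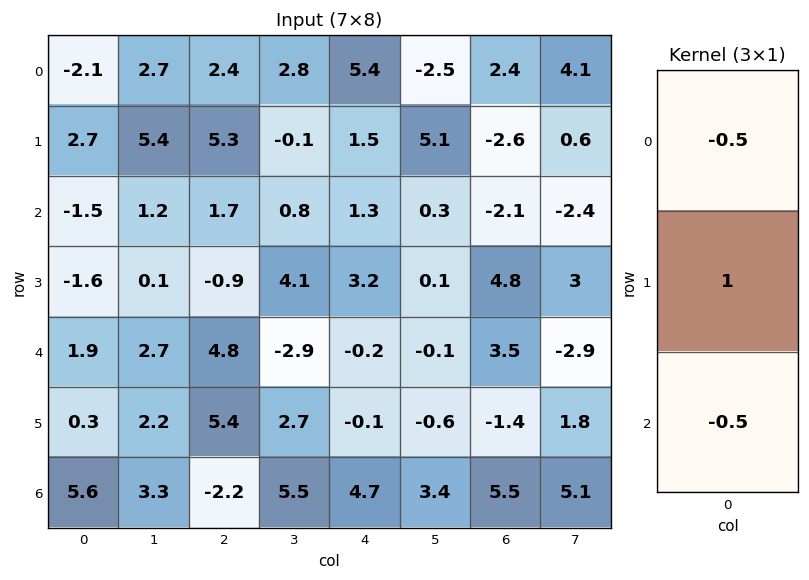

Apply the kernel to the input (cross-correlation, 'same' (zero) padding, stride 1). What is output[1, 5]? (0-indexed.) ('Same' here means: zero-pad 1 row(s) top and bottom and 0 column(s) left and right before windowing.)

6.2

The receptive field on the zero-padded input at this output position is [-2.5 / 5.1 / 0.3]. Elementwise product with the kernel and sum: -2.5·-0.5 + 5.1·1 + 0.3·-0.5.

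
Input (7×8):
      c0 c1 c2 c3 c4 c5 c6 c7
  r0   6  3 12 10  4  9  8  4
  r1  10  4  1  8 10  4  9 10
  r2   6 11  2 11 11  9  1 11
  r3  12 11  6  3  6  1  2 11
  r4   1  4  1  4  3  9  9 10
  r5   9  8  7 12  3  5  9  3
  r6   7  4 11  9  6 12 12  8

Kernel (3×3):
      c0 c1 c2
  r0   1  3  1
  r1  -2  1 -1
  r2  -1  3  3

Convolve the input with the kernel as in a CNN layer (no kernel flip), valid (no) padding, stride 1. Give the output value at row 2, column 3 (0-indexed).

84

The receptive field on the input at this output position is [11 11 9 / 3 6 1 / 4 3 9]. Elementwise product with the kernel and sum: 11·1 + 11·3 + 9·1 + 3·-2 + 6·1 + 1·-1 + 4·-1 + 3·3 + 9·3.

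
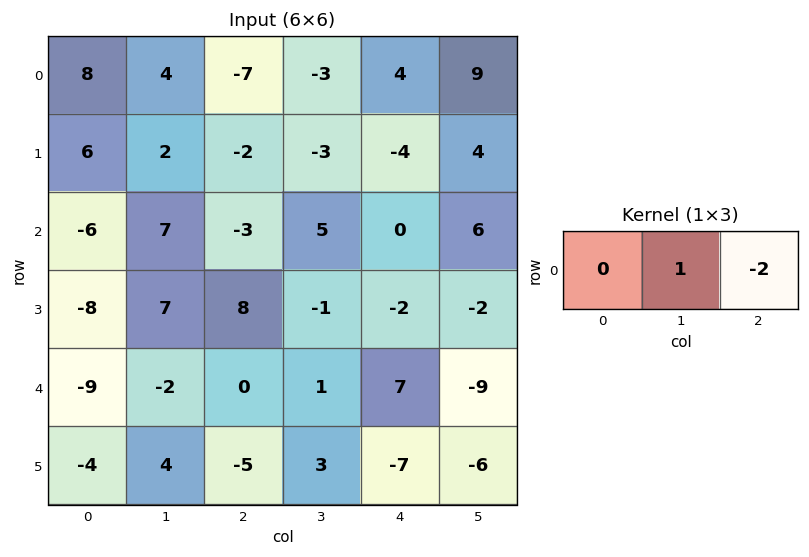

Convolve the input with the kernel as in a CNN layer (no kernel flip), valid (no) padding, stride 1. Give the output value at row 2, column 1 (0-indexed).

-13

The receptive field on the input at this output position is [7 -3 5]. Elementwise product with the kernel and sum: -3·1 + 5·-2.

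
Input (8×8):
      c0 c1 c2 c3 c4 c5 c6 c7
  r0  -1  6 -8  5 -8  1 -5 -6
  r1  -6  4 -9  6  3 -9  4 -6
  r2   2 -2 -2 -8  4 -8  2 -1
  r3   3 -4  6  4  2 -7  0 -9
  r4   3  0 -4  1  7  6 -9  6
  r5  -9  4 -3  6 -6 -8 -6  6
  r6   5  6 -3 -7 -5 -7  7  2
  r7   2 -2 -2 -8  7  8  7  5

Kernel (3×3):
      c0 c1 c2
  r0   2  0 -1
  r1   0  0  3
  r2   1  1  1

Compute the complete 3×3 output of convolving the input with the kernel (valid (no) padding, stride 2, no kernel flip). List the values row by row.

Output[0,0]: The receptive field on the input at this output position is [-1 6 -8 / -6 4 -9 / 2 -2 -2]. Elementwise product with the kernel and sum: -1·2 + -8·-1 + -9·3 + 2·1 + -2·1 + -2·1.

-23 -5 -1
23 2 10
9 -48 0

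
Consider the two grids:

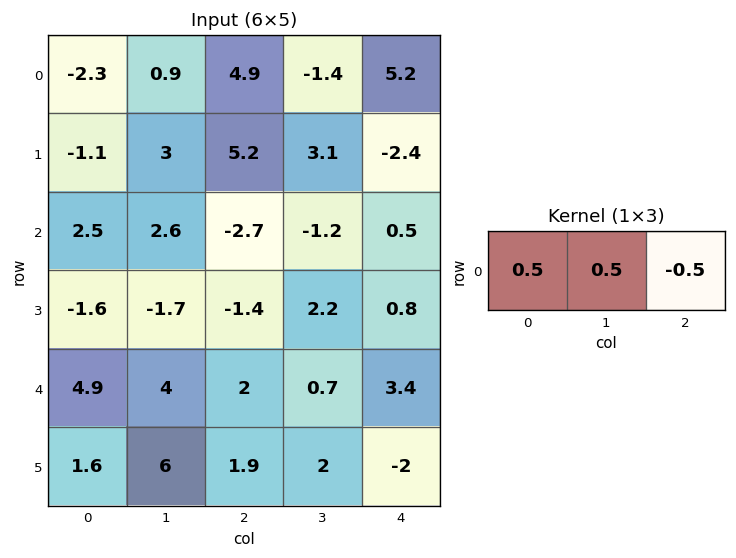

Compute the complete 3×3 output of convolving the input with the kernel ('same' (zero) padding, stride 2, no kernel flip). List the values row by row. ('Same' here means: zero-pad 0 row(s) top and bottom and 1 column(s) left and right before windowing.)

Output[0,0]: The receptive field on the zero-padded input at this output position is [0 -2.3 0.9]. Elementwise product with the kernel and sum: 0·0.5 + -2.3·0.5 + 0.9·-0.5.
Output[0,1]: The receptive field on the zero-padded input at this output position is [0.9 4.9 -1.4]. Elementwise product with the kernel and sum: 0.9·0.5 + 4.9·0.5 + -1.4·-0.5.

-1.6 3.6 1.9
-0.05 0.55 -0.35
0.45 2.65 2.05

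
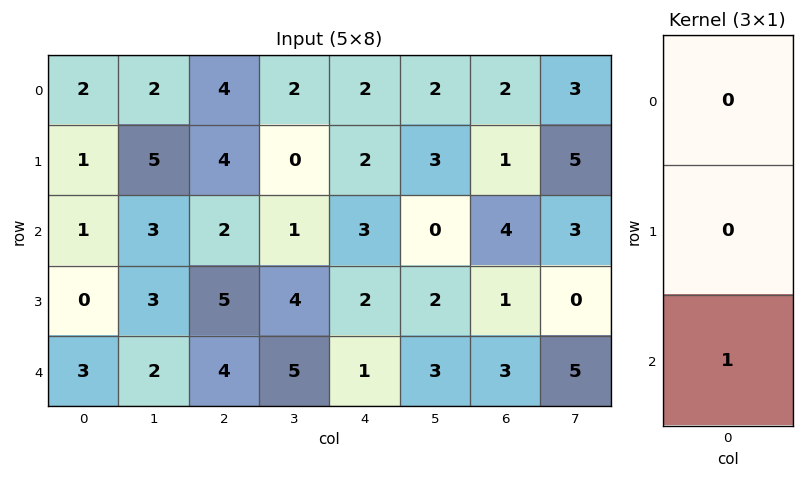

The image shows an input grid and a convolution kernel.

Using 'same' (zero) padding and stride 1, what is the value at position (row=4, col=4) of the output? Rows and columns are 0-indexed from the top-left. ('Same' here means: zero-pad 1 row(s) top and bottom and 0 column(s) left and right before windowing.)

0

The receptive field on the zero-padded input at this output position is [2 / 1 / 0]. Elementwise product with the kernel and sum: 0·1.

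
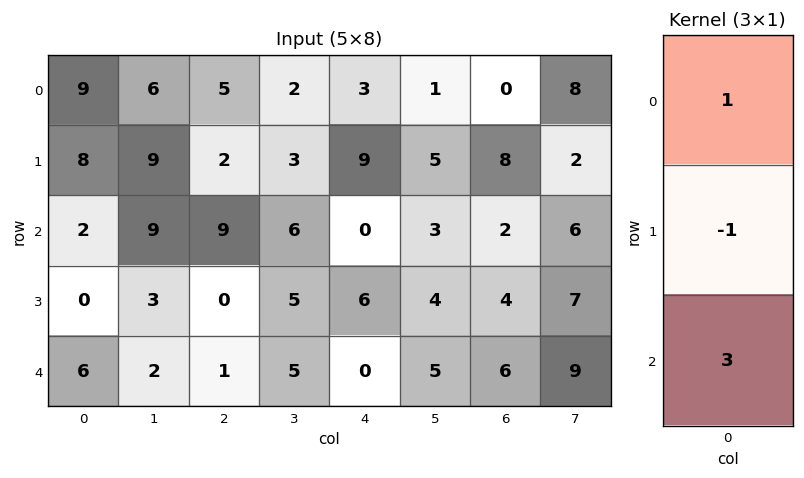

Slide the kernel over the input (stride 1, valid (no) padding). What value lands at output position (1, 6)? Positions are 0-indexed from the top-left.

The receptive field on the input at this output position is [8 / 2 / 4]. Elementwise product with the kernel and sum: 8·1 + 2·-1 + 4·3.

18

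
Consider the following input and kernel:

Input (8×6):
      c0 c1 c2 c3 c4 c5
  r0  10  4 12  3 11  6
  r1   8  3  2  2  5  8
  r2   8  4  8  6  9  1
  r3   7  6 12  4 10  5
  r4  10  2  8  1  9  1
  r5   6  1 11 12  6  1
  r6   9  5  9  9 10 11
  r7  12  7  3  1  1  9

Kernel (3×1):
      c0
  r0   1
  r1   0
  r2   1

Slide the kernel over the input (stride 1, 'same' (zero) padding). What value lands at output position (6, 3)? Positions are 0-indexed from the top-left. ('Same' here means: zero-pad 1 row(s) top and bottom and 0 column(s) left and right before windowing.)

The receptive field on the zero-padded input at this output position is [12 / 9 / 1]. Elementwise product with the kernel and sum: 12·1 + 1·1.

13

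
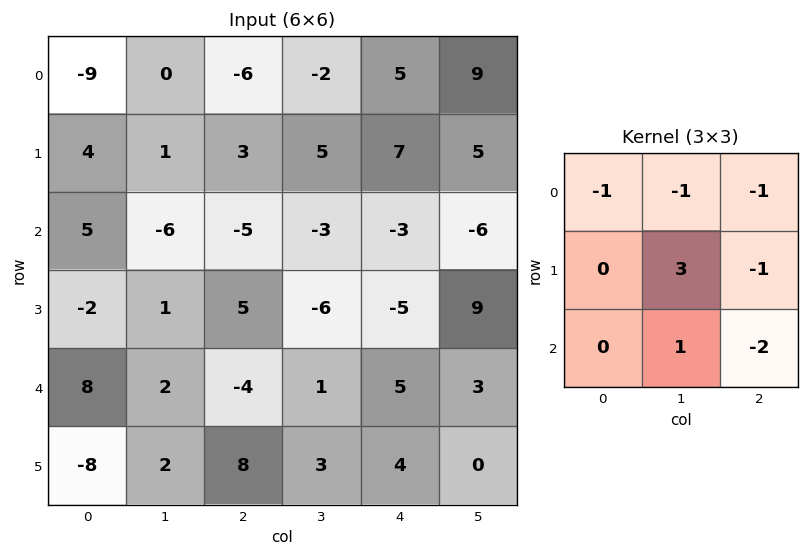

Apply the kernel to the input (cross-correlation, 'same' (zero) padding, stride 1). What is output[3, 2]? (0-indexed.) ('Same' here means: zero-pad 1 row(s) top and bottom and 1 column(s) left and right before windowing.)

The receptive field on the zero-padded input at this output position is [-6 -5 -3 / 1 5 -6 / 2 -4 1]. Elementwise product with the kernel and sum: -6·-1 + -5·-1 + -3·-1 + 5·3 + -6·-1 + -4·1 + 1·-2.

29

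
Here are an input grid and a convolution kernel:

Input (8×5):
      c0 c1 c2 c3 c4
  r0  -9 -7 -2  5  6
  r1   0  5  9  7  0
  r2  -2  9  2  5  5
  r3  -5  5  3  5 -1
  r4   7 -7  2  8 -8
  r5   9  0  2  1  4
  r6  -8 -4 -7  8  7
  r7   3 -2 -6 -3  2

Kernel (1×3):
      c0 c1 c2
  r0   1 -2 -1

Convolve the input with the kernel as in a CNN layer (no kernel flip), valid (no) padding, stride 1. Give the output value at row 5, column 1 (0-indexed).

-5

The receptive field on the input at this output position is [0 2 1]. Elementwise product with the kernel and sum: 0·1 + 2·-2 + 1·-1.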